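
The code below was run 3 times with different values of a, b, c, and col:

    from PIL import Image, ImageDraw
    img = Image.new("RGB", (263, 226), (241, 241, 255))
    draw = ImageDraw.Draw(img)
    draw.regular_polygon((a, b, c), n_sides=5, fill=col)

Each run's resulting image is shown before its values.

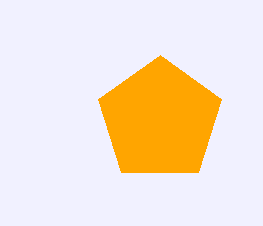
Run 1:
a = 160; b = 120; c = 65; col = 'orange'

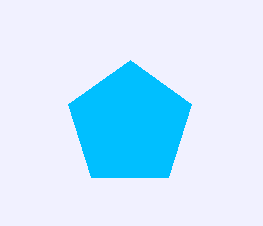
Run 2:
a = 130; b = 125; c = 65; col = 'deepskyblue'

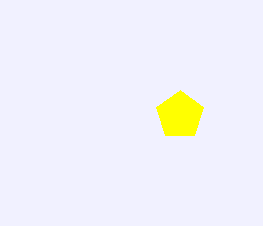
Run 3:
a = 180; b = 115; c = 25; col = 'yellow'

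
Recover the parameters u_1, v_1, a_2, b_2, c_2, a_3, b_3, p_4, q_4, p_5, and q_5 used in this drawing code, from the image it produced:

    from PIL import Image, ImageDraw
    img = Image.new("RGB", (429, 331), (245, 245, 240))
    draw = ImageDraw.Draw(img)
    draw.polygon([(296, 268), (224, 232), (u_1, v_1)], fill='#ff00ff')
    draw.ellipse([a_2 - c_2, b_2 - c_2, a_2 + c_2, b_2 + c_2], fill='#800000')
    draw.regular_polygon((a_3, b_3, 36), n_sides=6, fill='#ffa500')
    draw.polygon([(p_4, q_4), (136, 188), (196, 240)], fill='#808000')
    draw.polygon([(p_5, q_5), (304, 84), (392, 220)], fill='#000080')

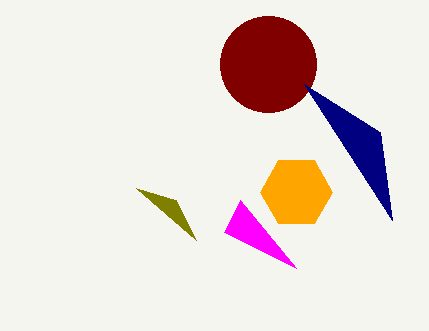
u_1 = 240; v_1 = 200; a_2 = 268; b_2 = 64; c_2 = 48; a_3 = 296; b_3 = 192; p_4 = 176; q_4 = 200; p_5 = 380; q_5 = 132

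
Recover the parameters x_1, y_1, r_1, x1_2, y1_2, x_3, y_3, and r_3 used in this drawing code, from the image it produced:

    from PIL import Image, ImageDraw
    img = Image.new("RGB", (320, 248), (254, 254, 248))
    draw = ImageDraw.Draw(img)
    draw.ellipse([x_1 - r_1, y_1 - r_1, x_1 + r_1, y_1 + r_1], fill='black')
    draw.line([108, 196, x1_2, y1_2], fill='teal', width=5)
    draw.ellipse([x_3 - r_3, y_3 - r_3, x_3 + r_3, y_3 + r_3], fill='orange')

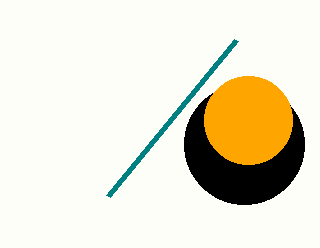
x_1 = 244, y_1 = 144, r_1 = 60, x1_2 = 236, y1_2 = 40, x_3 = 248, y_3 = 120, r_3 = 44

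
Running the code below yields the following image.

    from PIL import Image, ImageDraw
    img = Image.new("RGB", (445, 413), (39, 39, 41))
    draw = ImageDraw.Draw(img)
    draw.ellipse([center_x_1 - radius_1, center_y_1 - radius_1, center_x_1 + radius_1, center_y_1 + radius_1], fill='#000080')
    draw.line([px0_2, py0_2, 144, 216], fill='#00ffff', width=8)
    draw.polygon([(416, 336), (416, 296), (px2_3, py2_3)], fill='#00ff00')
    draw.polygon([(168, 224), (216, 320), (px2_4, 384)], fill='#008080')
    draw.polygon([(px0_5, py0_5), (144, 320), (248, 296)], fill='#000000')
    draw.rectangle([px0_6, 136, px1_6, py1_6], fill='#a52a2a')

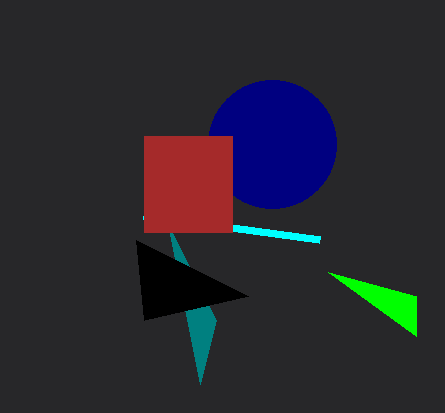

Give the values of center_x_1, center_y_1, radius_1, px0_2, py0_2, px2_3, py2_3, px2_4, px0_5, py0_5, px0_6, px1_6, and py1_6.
center_x_1 = 272; center_y_1 = 144; radius_1 = 64; px0_2 = 320; py0_2 = 240; px2_3 = 328; py2_3 = 272; px2_4 = 200; px0_5 = 136; py0_5 = 240; px0_6 = 144; px1_6 = 232; py1_6 = 232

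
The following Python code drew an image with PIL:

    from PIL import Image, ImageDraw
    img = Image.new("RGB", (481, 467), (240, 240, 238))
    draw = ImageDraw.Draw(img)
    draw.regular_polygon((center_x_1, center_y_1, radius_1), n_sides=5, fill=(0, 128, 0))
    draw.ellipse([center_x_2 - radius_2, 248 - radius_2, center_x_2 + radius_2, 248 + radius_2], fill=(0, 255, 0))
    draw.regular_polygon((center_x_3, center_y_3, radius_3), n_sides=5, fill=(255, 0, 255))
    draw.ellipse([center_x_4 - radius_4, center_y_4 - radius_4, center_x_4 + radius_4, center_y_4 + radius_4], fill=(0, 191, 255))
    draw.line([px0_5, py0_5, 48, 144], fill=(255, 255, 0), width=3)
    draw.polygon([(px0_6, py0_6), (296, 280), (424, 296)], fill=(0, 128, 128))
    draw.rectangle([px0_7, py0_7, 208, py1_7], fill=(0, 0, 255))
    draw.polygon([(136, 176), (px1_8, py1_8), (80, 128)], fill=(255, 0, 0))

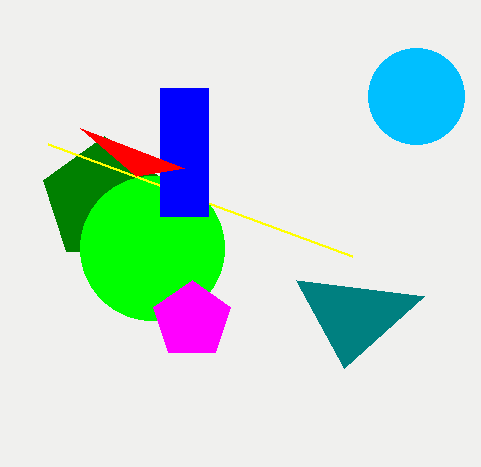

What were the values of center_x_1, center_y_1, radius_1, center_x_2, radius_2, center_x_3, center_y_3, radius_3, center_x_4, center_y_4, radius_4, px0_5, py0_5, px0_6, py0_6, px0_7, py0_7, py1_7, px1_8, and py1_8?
center_x_1 = 104; center_y_1 = 200; radius_1 = 64; center_x_2 = 152; radius_2 = 72; center_x_3 = 192; center_y_3 = 320; radius_3 = 40; center_x_4 = 416; center_y_4 = 96; radius_4 = 48; px0_5 = 352; py0_5 = 256; px0_6 = 344; py0_6 = 368; px0_7 = 160; py0_7 = 88; py1_7 = 216; px1_8 = 184; py1_8 = 168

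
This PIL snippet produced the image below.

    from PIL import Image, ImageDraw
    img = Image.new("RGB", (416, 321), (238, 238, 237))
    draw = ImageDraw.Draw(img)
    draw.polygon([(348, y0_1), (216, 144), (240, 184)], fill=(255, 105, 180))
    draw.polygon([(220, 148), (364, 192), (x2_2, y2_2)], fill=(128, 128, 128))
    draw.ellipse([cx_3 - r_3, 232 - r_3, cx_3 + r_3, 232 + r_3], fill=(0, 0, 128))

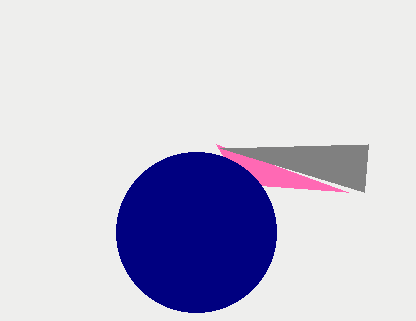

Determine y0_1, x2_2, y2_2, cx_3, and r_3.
y0_1 = 192; x2_2 = 368; y2_2 = 144; cx_3 = 196; r_3 = 80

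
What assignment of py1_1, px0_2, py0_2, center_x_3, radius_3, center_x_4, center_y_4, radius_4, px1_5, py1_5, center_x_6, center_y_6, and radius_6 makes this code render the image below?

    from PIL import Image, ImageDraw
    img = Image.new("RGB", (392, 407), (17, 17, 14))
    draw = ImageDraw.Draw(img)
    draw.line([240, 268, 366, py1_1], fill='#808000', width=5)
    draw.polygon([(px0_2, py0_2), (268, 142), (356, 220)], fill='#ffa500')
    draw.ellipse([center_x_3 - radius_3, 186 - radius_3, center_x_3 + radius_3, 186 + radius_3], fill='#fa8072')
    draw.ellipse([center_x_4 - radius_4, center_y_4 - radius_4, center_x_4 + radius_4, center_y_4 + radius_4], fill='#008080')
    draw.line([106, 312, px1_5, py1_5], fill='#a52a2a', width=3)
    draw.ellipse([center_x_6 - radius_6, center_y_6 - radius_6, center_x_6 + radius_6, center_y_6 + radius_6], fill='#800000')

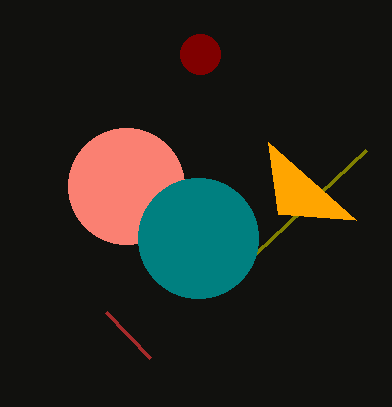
py1_1 = 150, px0_2 = 278, py0_2 = 214, center_x_3 = 126, radius_3 = 58, center_x_4 = 198, center_y_4 = 238, radius_4 = 60, px1_5 = 150, py1_5 = 358, center_x_6 = 200, center_y_6 = 54, radius_6 = 20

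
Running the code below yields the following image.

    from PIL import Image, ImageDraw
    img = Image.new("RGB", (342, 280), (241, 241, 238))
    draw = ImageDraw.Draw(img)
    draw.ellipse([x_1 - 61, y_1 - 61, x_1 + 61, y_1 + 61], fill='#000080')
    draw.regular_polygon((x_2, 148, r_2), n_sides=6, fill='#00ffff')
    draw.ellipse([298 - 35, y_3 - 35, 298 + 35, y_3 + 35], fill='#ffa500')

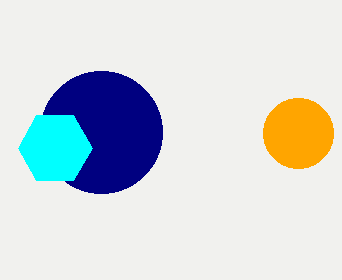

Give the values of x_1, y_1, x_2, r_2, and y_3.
x_1 = 101; y_1 = 132; x_2 = 55; r_2 = 37; y_3 = 133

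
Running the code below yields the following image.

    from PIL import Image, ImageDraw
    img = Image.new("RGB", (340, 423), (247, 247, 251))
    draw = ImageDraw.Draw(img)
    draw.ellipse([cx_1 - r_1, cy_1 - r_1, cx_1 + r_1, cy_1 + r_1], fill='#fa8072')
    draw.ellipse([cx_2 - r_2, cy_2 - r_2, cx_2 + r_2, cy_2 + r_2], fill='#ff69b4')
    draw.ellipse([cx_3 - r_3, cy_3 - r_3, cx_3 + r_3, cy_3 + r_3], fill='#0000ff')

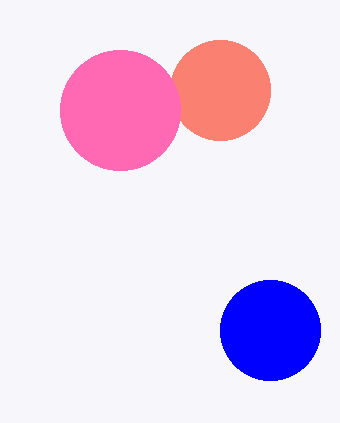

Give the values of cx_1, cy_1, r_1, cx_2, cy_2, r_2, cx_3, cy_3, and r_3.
cx_1 = 220, cy_1 = 90, r_1 = 50, cx_2 = 120, cy_2 = 110, r_2 = 60, cx_3 = 270, cy_3 = 330, r_3 = 50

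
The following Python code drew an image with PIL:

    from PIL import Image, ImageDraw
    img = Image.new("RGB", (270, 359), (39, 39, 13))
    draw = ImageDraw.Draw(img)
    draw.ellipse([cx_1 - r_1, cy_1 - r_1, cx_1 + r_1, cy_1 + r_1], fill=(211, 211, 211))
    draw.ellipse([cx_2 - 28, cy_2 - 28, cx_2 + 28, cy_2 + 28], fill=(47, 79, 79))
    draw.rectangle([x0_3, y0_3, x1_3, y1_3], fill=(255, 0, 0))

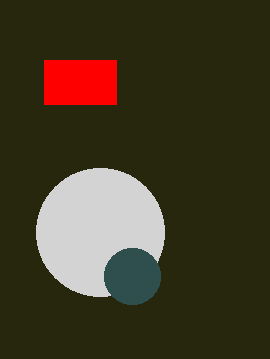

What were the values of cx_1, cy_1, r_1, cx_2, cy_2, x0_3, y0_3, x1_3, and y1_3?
cx_1 = 100
cy_1 = 232
r_1 = 64
cx_2 = 132
cy_2 = 276
x0_3 = 44
y0_3 = 60
x1_3 = 116
y1_3 = 104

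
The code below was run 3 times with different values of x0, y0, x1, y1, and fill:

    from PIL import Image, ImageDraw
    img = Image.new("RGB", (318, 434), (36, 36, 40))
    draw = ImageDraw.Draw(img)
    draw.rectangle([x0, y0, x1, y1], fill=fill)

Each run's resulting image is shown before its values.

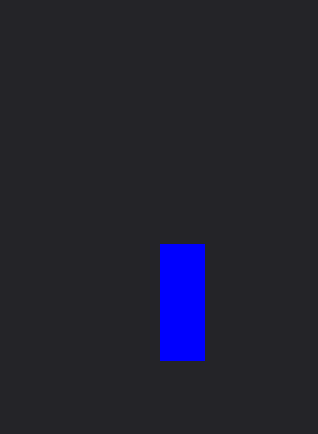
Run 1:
x0 = 160, y0 = 244, x1 = 204, y1 = 360, fill = 'blue'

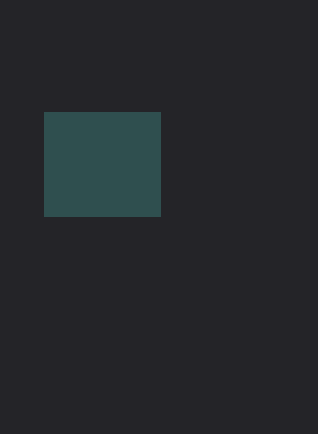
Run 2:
x0 = 44; y0 = 112; x1 = 160; y1 = 216; fill = 'darkslategray'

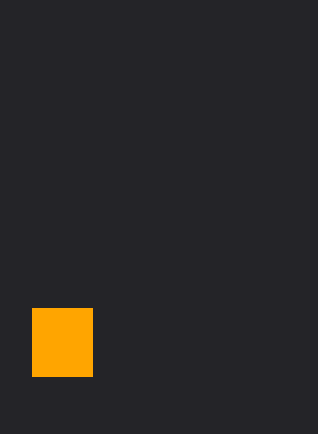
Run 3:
x0 = 32
y0 = 308
x1 = 92
y1 = 376
fill = 'orange'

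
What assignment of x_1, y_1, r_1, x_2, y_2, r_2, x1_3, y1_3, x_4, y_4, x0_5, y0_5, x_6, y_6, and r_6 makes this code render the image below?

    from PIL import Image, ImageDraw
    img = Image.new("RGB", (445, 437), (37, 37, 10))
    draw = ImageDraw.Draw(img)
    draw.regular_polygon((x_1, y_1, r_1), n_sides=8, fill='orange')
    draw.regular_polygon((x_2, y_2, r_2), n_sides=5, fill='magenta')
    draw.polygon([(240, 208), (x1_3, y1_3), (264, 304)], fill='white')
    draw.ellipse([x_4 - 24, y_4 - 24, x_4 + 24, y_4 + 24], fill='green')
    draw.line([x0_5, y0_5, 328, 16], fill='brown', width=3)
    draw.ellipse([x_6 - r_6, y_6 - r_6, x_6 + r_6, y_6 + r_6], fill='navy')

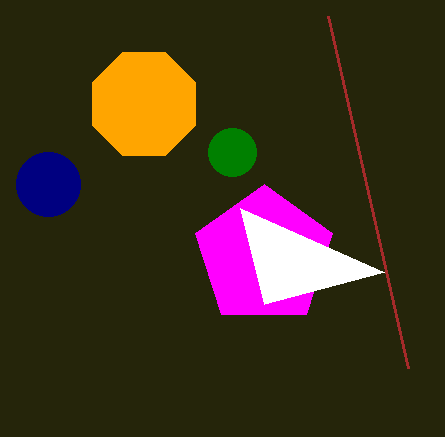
x_1 = 144
y_1 = 104
r_1 = 56
x_2 = 264
y_2 = 256
r_2 = 72
x1_3 = 384
y1_3 = 272
x_4 = 232
y_4 = 152
x0_5 = 408
y0_5 = 368
x_6 = 48
y_6 = 184
r_6 = 32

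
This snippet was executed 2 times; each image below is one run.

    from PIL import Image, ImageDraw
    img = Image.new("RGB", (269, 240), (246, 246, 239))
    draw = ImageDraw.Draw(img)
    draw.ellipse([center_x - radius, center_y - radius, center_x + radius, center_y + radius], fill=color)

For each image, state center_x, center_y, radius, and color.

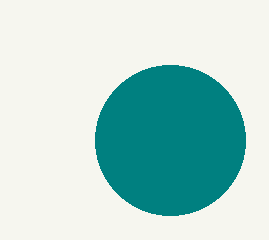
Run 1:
center_x = 170, center_y = 140, radius = 75, color = 'teal'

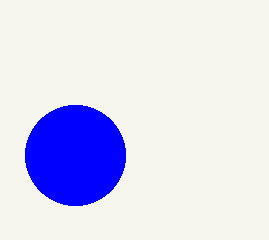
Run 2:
center_x = 75; center_y = 155; radius = 50; color = 'blue'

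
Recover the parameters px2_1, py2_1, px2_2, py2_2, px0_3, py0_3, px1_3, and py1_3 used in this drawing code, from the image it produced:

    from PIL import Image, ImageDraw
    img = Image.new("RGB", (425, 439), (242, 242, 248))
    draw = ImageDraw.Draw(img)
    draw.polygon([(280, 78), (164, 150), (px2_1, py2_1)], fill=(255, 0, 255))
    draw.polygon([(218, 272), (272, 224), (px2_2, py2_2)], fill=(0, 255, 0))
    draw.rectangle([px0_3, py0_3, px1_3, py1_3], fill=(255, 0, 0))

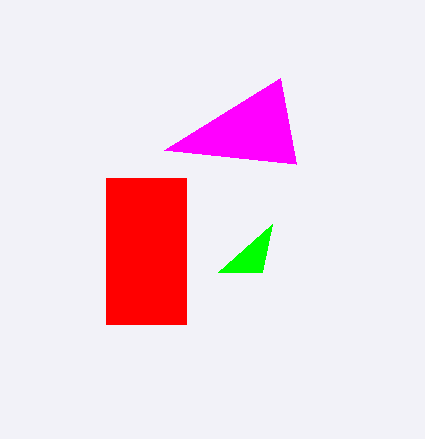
px2_1 = 296; py2_1 = 164; px2_2 = 262; py2_2 = 272; px0_3 = 106; py0_3 = 178; px1_3 = 186; py1_3 = 324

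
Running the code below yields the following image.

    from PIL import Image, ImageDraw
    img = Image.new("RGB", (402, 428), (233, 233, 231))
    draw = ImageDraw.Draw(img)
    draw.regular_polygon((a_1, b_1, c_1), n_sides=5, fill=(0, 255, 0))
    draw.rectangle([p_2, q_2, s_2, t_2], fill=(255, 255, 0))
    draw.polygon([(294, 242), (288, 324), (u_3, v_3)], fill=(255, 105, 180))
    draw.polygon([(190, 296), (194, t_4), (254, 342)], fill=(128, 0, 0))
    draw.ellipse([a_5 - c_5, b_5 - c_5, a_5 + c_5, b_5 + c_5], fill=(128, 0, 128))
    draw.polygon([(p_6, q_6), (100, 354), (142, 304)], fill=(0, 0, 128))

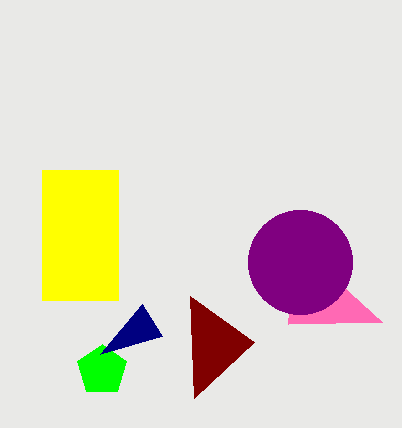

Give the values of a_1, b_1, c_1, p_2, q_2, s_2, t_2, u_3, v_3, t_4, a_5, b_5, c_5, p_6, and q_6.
a_1 = 102, b_1 = 370, c_1 = 26, p_2 = 42, q_2 = 170, s_2 = 118, t_2 = 300, u_3 = 382, v_3 = 322, t_4 = 398, a_5 = 300, b_5 = 262, c_5 = 52, p_6 = 162, q_6 = 336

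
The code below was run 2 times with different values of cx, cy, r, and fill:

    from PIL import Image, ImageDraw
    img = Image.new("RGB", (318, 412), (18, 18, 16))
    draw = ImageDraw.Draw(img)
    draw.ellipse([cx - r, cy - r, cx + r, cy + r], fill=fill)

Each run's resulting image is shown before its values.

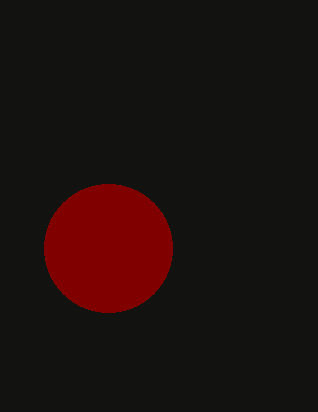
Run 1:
cx = 108, cy = 248, r = 64, fill = 'maroon'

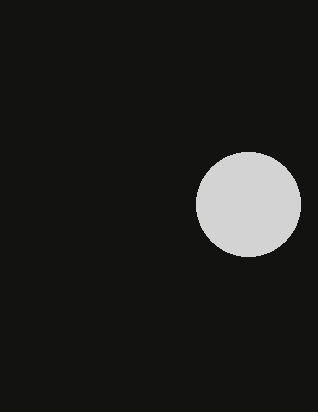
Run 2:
cx = 248, cy = 204, r = 52, fill = 'lightgray'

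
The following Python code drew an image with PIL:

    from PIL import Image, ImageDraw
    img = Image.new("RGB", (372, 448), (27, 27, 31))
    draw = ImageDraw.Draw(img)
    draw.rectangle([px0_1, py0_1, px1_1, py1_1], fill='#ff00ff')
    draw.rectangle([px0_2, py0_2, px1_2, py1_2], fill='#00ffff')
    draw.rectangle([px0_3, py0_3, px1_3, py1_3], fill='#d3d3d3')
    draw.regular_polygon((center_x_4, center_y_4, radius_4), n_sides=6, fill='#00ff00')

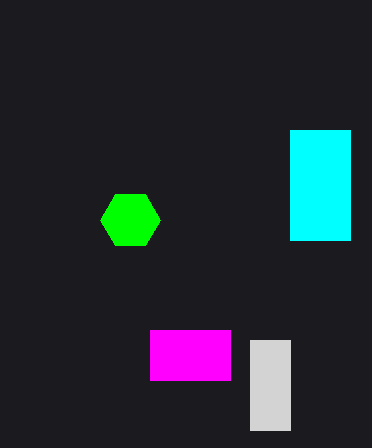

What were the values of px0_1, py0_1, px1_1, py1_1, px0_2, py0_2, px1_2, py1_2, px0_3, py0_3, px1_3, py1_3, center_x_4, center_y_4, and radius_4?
px0_1 = 150, py0_1 = 330, px1_1 = 230, py1_1 = 380, px0_2 = 290, py0_2 = 130, px1_2 = 350, py1_2 = 240, px0_3 = 250, py0_3 = 340, px1_3 = 290, py1_3 = 430, center_x_4 = 130, center_y_4 = 220, radius_4 = 30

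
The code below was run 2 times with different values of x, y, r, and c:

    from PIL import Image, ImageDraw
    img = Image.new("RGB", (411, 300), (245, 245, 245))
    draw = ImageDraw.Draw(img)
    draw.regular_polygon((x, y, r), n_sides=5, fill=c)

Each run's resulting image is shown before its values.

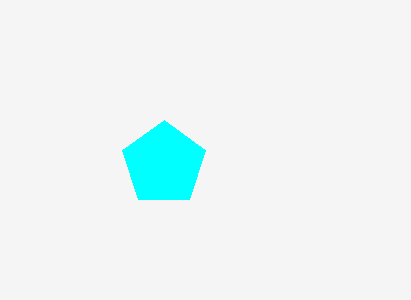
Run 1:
x = 164, y = 164, r = 44, c = 'cyan'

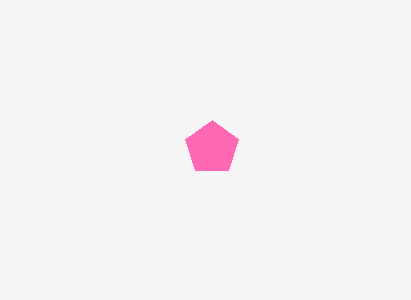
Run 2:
x = 212, y = 148, r = 28, c = 'hotpink'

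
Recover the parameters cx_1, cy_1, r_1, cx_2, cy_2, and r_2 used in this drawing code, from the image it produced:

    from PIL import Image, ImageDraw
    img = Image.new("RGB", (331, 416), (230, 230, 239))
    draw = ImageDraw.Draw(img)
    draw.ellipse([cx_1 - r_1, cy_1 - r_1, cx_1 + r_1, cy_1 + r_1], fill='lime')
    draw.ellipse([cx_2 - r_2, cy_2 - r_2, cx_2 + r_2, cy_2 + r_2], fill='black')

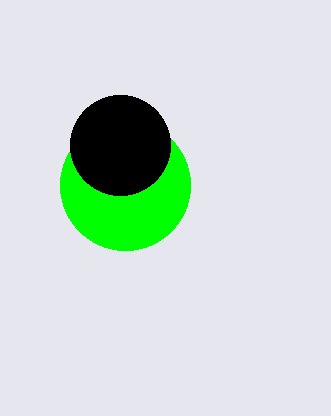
cx_1 = 125
cy_1 = 185
r_1 = 65
cx_2 = 120
cy_2 = 145
r_2 = 50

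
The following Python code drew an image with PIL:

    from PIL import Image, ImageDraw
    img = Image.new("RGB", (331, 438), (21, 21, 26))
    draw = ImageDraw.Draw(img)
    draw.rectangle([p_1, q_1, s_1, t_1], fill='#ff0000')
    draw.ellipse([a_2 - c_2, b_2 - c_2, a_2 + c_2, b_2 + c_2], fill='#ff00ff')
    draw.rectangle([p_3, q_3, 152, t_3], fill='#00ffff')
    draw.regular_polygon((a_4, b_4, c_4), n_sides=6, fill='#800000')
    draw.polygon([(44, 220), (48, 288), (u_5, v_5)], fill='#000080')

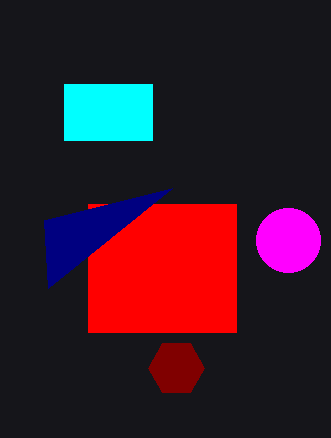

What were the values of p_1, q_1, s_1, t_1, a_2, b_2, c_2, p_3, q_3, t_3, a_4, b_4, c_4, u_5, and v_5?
p_1 = 88; q_1 = 204; s_1 = 236; t_1 = 332; a_2 = 288; b_2 = 240; c_2 = 32; p_3 = 64; q_3 = 84; t_3 = 140; a_4 = 176; b_4 = 368; c_4 = 28; u_5 = 172; v_5 = 188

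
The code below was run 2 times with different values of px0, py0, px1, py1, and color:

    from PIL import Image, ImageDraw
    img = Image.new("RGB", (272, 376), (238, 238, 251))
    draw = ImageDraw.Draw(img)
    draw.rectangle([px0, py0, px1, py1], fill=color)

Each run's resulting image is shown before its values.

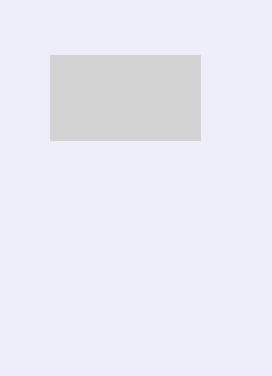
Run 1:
px0 = 50; py0 = 55; px1 = 200; py1 = 140; color = 'lightgray'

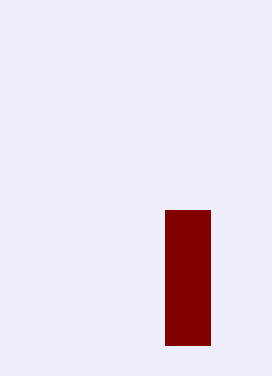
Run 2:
px0 = 165
py0 = 210
px1 = 210
py1 = 345
color = 'maroon'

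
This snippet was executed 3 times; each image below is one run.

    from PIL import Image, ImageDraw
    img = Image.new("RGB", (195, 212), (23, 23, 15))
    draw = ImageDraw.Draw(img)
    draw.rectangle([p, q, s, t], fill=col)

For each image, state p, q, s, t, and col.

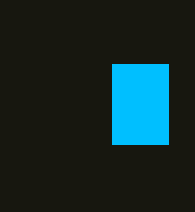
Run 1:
p = 112; q = 64; s = 168; t = 144; col = 'deepskyblue'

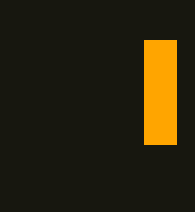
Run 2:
p = 144; q = 40; s = 176; t = 144; col = 'orange'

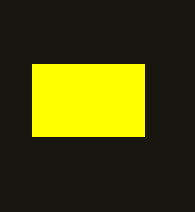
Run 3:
p = 32
q = 64
s = 144
t = 136
col = 'yellow'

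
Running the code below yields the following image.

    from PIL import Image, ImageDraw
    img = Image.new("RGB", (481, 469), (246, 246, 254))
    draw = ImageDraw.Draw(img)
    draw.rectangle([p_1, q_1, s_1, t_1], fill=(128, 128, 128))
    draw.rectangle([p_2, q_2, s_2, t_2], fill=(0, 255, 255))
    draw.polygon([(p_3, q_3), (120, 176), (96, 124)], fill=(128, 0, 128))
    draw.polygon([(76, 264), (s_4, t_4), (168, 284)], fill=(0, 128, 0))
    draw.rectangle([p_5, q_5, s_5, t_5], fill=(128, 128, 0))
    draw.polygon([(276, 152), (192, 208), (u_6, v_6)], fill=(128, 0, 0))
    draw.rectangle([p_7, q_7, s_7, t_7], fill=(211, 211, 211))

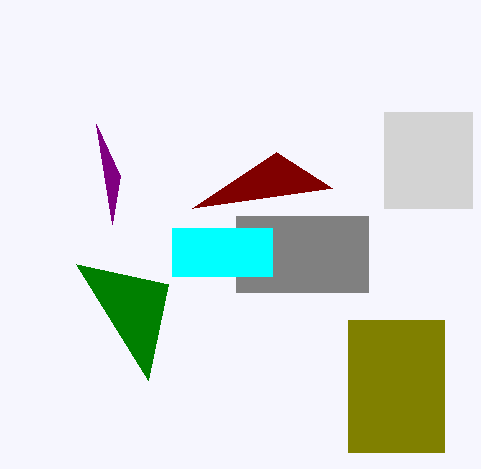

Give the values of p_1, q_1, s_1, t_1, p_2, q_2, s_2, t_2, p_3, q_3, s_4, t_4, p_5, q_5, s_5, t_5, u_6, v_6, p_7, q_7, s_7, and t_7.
p_1 = 236
q_1 = 216
s_1 = 368
t_1 = 292
p_2 = 172
q_2 = 228
s_2 = 272
t_2 = 276
p_3 = 112
q_3 = 224
s_4 = 148
t_4 = 380
p_5 = 348
q_5 = 320
s_5 = 444
t_5 = 452
u_6 = 332
v_6 = 188
p_7 = 384
q_7 = 112
s_7 = 472
t_7 = 208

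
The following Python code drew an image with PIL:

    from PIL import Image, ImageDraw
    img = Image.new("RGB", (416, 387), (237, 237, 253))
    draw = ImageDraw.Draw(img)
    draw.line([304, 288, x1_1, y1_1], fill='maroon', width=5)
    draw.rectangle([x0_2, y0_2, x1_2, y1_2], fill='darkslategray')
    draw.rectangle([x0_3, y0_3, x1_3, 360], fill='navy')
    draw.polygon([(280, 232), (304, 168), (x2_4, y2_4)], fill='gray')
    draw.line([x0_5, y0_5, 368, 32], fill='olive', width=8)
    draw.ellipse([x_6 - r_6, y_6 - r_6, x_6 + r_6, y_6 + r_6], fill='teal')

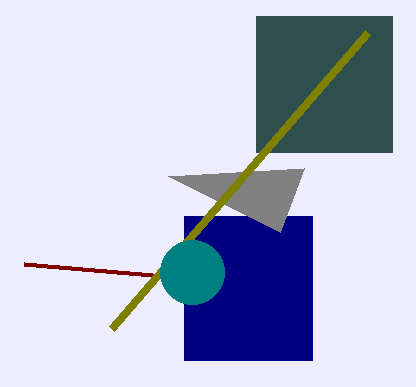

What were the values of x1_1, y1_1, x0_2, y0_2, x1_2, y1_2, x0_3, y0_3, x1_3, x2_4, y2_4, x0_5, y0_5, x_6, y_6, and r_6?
x1_1 = 24
y1_1 = 264
x0_2 = 256
y0_2 = 16
x1_2 = 392
y1_2 = 152
x0_3 = 184
y0_3 = 216
x1_3 = 312
x2_4 = 168
y2_4 = 176
x0_5 = 112
y0_5 = 328
x_6 = 192
y_6 = 272
r_6 = 32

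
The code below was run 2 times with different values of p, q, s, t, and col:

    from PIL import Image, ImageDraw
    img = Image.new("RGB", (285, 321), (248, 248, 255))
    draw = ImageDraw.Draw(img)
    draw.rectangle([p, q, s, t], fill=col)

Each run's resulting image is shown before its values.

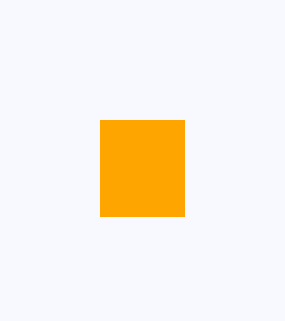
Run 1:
p = 100; q = 120; s = 184; t = 216; col = 'orange'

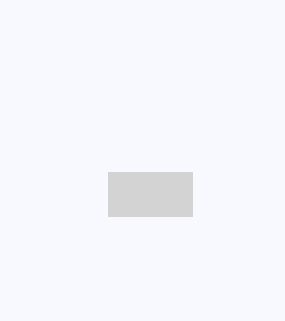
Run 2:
p = 108, q = 172, s = 192, t = 216, col = 'lightgray'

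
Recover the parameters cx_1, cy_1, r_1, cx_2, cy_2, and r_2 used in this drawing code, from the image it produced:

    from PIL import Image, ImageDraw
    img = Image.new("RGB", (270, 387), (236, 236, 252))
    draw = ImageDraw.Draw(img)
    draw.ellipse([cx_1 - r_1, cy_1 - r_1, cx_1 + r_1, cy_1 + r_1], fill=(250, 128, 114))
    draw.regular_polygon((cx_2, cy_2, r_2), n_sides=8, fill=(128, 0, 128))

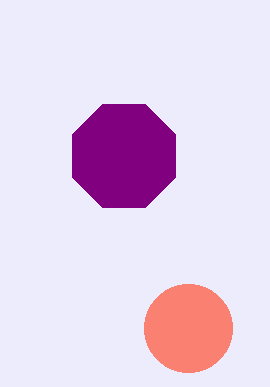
cx_1 = 188; cy_1 = 328; r_1 = 44; cx_2 = 124; cy_2 = 156; r_2 = 56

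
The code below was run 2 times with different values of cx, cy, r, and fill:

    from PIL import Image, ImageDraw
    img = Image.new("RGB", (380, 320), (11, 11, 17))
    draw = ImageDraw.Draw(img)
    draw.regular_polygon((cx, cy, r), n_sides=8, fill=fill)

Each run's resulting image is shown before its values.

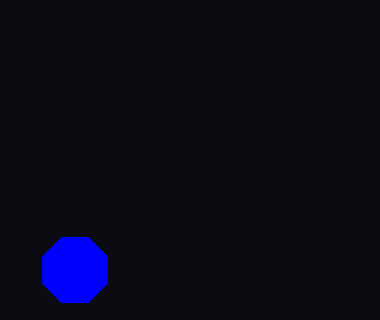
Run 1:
cx = 75; cy = 270; r = 35; fill = 'blue'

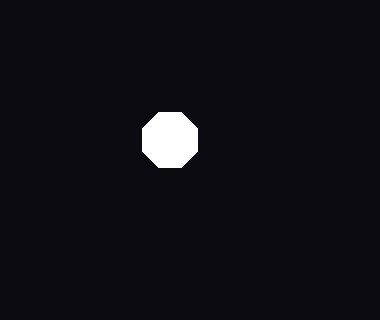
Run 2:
cx = 170; cy = 140; r = 30; fill = 'white'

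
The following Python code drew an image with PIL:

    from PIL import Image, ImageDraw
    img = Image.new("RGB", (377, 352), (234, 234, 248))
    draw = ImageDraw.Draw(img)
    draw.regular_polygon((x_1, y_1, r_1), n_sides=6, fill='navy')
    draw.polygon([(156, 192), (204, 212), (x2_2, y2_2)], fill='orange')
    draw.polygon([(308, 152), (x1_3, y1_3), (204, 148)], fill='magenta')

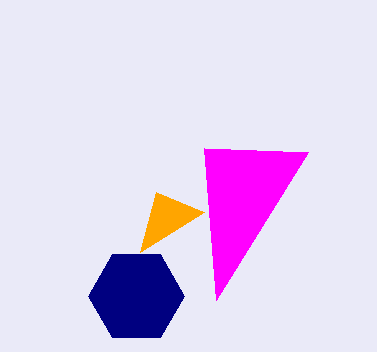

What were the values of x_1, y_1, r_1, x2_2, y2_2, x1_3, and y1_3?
x_1 = 136
y_1 = 296
r_1 = 48
x2_2 = 140
y2_2 = 252
x1_3 = 216
y1_3 = 300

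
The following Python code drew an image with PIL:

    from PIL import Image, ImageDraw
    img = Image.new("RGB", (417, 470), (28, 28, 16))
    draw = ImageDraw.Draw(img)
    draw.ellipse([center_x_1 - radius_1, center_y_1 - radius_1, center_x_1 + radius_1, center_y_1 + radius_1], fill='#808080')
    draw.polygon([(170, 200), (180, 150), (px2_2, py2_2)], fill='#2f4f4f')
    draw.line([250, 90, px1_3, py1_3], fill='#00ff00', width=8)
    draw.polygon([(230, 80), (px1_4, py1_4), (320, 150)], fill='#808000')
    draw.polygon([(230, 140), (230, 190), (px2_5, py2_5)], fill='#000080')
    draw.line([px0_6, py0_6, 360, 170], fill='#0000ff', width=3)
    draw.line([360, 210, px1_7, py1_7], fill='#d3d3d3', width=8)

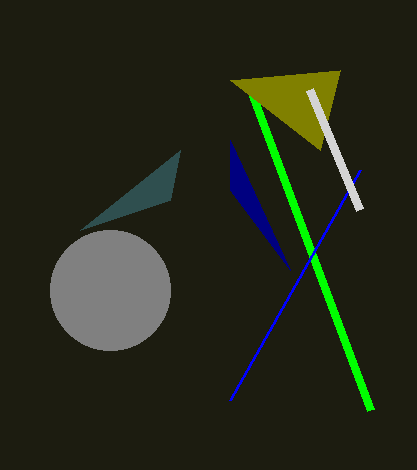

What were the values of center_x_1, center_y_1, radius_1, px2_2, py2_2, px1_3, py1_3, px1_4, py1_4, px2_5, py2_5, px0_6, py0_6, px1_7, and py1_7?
center_x_1 = 110
center_y_1 = 290
radius_1 = 60
px2_2 = 80
py2_2 = 230
px1_3 = 370
py1_3 = 410
px1_4 = 340
py1_4 = 70
px2_5 = 290
py2_5 = 270
px0_6 = 230
py0_6 = 400
px1_7 = 310
py1_7 = 90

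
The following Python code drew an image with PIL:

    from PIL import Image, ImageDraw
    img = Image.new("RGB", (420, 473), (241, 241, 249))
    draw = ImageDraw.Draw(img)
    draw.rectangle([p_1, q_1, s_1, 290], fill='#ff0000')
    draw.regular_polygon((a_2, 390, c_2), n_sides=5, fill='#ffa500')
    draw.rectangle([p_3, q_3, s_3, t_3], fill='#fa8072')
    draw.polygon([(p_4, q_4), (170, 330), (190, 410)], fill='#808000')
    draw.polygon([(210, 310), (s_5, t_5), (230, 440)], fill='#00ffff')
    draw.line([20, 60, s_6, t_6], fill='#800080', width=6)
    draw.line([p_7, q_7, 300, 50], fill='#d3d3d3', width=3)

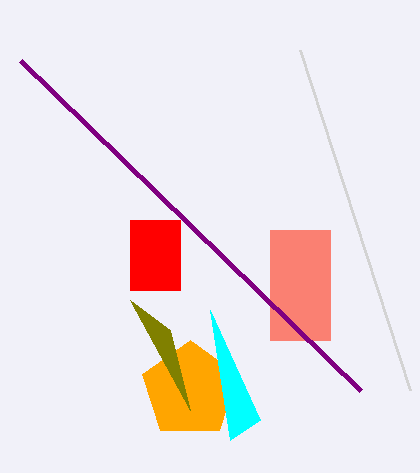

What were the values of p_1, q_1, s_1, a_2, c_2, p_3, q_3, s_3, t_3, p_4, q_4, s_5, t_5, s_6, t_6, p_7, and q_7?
p_1 = 130; q_1 = 220; s_1 = 180; a_2 = 190; c_2 = 50; p_3 = 270; q_3 = 230; s_3 = 330; t_3 = 340; p_4 = 130; q_4 = 300; s_5 = 260; t_5 = 420; s_6 = 360; t_6 = 390; p_7 = 410; q_7 = 390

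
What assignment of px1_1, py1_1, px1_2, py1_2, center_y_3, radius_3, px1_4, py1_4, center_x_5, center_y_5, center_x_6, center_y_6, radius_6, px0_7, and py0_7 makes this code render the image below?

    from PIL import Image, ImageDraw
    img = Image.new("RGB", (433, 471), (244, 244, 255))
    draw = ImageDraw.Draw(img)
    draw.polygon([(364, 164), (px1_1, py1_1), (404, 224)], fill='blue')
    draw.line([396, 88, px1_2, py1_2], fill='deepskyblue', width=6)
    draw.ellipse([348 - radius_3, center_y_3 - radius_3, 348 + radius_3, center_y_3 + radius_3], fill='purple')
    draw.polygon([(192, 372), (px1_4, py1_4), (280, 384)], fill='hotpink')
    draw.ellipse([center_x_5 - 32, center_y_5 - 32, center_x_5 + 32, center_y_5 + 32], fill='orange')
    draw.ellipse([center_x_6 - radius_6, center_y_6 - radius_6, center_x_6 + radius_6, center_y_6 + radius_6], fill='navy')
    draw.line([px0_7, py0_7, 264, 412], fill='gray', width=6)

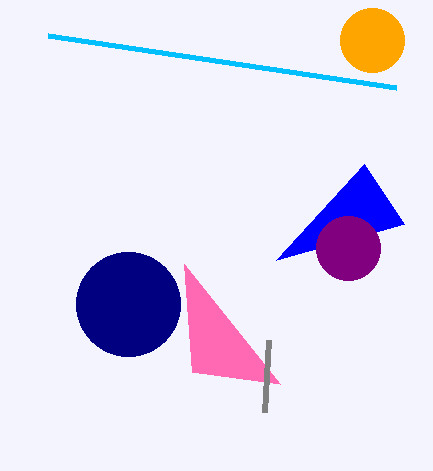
px1_1 = 276, py1_1 = 260, px1_2 = 48, py1_2 = 36, center_y_3 = 248, radius_3 = 32, px1_4 = 184, py1_4 = 264, center_x_5 = 372, center_y_5 = 40, center_x_6 = 128, center_y_6 = 304, radius_6 = 52, px0_7 = 268, py0_7 = 340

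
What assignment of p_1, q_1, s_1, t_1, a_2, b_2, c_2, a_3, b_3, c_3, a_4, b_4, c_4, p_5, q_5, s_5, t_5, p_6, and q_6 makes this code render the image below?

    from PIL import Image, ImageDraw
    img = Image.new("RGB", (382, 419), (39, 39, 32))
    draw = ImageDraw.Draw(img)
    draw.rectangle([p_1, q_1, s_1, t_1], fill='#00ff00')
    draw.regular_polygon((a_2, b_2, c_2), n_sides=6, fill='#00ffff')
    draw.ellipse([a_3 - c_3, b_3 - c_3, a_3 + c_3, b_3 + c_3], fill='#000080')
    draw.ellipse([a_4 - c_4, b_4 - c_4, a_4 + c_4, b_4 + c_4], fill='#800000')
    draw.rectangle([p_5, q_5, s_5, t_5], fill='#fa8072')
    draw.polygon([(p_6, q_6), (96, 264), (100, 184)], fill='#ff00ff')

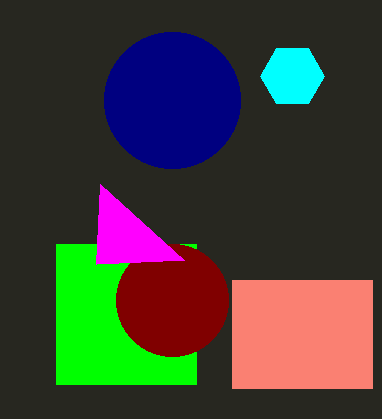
p_1 = 56, q_1 = 244, s_1 = 196, t_1 = 384, a_2 = 292, b_2 = 76, c_2 = 32, a_3 = 172, b_3 = 100, c_3 = 68, a_4 = 172, b_4 = 300, c_4 = 56, p_5 = 232, q_5 = 280, s_5 = 372, t_5 = 388, p_6 = 184, q_6 = 260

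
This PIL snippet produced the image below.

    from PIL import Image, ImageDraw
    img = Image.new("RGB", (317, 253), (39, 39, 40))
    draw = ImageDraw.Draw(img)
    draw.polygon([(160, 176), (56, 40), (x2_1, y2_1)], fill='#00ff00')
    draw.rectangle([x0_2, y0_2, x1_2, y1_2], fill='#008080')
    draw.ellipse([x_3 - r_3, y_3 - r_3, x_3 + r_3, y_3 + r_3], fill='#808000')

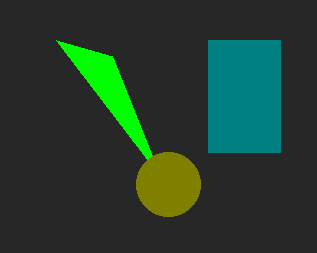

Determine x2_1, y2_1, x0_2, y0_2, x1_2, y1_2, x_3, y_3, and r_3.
x2_1 = 112; y2_1 = 56; x0_2 = 208; y0_2 = 40; x1_2 = 280; y1_2 = 152; x_3 = 168; y_3 = 184; r_3 = 32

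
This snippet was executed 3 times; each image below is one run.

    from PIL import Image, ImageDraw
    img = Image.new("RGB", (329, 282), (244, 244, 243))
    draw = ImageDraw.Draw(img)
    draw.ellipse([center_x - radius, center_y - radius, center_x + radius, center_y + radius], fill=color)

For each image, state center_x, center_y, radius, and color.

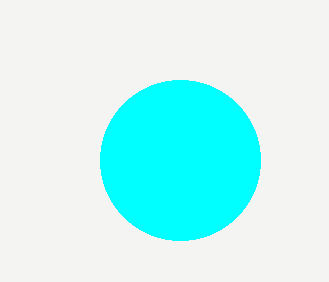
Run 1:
center_x = 180; center_y = 160; radius = 80; color = 'cyan'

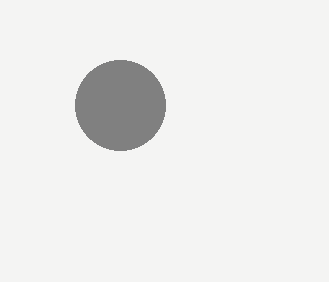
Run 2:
center_x = 120; center_y = 105; radius = 45; color = 'gray'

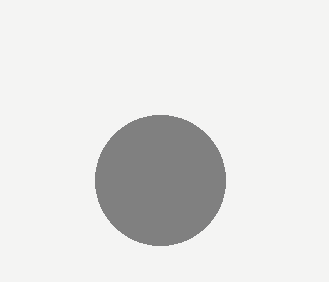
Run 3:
center_x = 160
center_y = 180
radius = 65
color = 'gray'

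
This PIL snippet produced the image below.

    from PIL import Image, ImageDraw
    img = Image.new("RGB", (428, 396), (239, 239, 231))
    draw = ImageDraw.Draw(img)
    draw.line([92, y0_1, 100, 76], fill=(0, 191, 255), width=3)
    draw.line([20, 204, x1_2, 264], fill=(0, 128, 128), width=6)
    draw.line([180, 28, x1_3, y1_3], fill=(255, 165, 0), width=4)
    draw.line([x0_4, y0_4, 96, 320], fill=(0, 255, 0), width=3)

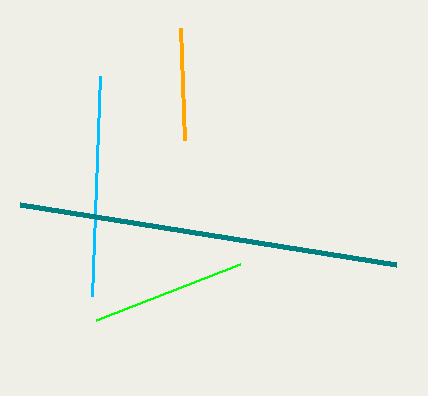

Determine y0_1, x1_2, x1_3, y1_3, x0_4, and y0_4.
y0_1 = 296, x1_2 = 396, x1_3 = 184, y1_3 = 140, x0_4 = 240, y0_4 = 264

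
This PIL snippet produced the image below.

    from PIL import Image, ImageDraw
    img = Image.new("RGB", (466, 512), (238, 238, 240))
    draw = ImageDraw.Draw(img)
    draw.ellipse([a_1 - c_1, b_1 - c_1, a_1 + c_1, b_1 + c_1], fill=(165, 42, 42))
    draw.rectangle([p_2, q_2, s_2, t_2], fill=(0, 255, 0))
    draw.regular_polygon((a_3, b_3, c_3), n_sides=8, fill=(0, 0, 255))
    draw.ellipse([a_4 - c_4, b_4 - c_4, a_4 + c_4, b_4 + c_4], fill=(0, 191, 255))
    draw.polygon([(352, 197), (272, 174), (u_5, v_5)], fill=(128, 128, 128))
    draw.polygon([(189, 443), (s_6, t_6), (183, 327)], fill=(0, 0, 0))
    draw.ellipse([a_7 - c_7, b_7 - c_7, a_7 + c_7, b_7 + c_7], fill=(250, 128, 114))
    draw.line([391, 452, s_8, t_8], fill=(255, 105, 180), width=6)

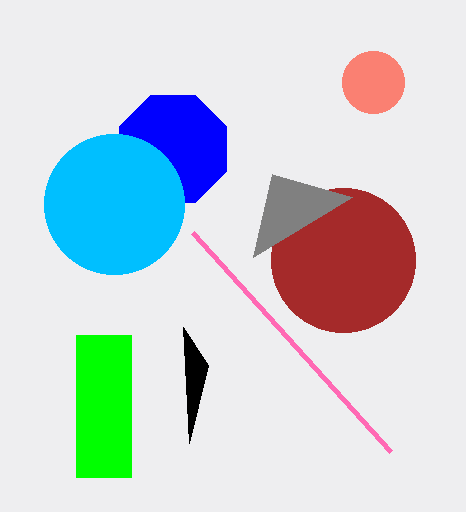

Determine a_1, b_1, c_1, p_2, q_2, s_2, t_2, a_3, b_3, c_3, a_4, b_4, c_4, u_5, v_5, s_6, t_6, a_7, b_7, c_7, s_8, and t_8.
a_1 = 343
b_1 = 260
c_1 = 72
p_2 = 76
q_2 = 335
s_2 = 131
t_2 = 477
a_3 = 173
b_3 = 149
c_3 = 58
a_4 = 114
b_4 = 204
c_4 = 70
u_5 = 253
v_5 = 257
s_6 = 208
t_6 = 365
a_7 = 373
b_7 = 82
c_7 = 31
s_8 = 193
t_8 = 233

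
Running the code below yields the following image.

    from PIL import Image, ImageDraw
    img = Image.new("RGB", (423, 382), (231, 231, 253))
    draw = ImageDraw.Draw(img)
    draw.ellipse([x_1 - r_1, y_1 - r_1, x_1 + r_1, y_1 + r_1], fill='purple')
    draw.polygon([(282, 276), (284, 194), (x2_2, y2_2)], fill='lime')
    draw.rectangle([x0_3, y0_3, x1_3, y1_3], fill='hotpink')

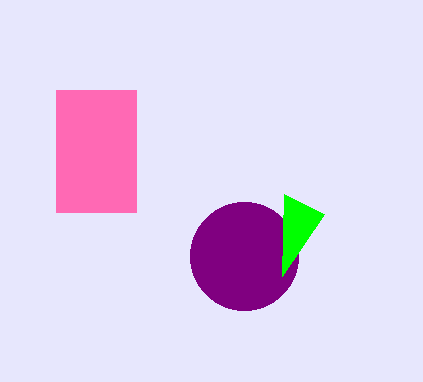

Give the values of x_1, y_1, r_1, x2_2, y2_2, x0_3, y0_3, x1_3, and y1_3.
x_1 = 244
y_1 = 256
r_1 = 54
x2_2 = 324
y2_2 = 214
x0_3 = 56
y0_3 = 90
x1_3 = 136
y1_3 = 212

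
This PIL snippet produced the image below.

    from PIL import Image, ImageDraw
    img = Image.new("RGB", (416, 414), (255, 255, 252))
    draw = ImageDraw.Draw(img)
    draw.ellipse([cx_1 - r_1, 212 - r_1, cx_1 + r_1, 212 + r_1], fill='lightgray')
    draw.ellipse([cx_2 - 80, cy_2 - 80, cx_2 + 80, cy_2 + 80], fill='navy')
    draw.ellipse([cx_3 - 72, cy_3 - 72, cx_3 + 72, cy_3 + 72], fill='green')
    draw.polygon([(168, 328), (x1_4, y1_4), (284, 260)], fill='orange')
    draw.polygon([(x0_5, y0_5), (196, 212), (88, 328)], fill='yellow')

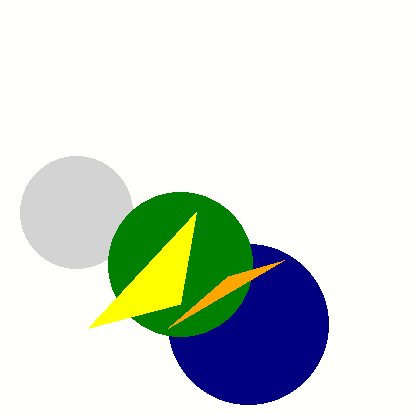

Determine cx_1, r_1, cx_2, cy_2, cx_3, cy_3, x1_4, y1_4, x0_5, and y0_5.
cx_1 = 76
r_1 = 56
cx_2 = 248
cy_2 = 324
cx_3 = 180
cy_3 = 264
x1_4 = 228
y1_4 = 276
x0_5 = 180
y0_5 = 304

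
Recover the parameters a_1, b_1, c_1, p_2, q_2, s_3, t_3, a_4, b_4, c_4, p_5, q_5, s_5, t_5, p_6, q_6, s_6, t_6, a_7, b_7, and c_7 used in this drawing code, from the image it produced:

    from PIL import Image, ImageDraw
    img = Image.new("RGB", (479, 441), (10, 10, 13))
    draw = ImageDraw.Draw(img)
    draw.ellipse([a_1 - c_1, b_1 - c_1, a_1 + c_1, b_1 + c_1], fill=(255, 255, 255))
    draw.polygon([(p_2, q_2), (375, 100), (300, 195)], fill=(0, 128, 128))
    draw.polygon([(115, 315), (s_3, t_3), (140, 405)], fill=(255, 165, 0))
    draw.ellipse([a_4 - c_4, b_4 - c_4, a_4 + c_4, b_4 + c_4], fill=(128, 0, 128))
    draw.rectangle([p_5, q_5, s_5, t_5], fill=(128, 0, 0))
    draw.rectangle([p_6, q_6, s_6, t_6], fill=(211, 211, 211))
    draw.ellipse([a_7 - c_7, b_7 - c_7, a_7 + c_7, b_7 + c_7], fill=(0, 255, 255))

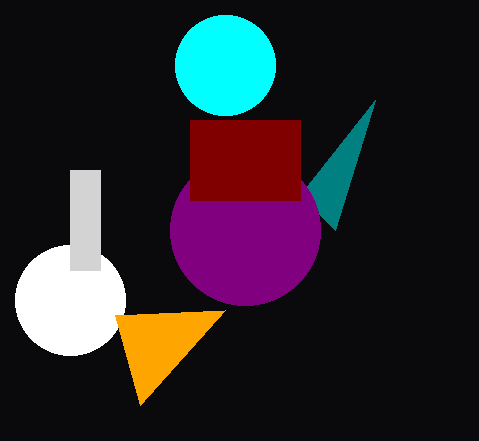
a_1 = 70, b_1 = 300, c_1 = 55, p_2 = 335, q_2 = 230, s_3 = 225, t_3 = 310, a_4 = 245, b_4 = 230, c_4 = 75, p_5 = 190, q_5 = 120, s_5 = 300, t_5 = 200, p_6 = 70, q_6 = 170, s_6 = 100, t_6 = 270, a_7 = 225, b_7 = 65, c_7 = 50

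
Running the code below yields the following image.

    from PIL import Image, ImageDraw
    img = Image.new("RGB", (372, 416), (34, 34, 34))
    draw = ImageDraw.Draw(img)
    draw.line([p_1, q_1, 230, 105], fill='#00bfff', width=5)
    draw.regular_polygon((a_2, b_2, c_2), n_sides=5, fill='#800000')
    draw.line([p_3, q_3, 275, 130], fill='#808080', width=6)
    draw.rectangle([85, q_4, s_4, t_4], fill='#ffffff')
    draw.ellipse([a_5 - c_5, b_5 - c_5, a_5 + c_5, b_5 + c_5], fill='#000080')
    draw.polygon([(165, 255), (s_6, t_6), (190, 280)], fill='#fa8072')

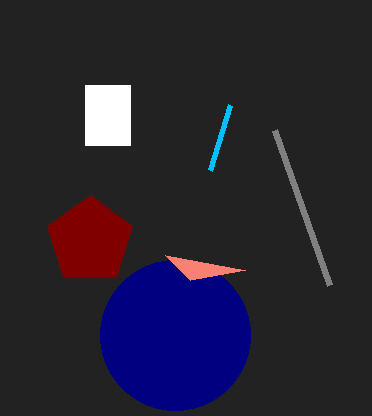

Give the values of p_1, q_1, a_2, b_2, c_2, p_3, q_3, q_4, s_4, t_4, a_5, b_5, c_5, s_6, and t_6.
p_1 = 210, q_1 = 170, a_2 = 90, b_2 = 240, c_2 = 45, p_3 = 330, q_3 = 285, q_4 = 85, s_4 = 130, t_4 = 145, a_5 = 175, b_5 = 335, c_5 = 75, s_6 = 245, t_6 = 270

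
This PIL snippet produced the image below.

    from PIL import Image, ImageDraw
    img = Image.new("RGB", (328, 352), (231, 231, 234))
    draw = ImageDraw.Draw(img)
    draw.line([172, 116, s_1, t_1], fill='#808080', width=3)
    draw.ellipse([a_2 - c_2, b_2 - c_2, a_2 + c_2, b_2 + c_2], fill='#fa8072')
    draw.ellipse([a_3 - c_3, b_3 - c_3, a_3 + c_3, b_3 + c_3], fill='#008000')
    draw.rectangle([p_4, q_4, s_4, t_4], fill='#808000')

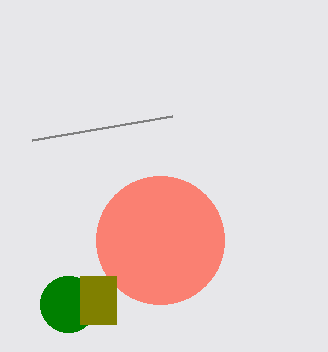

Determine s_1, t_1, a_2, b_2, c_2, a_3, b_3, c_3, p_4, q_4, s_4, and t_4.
s_1 = 32
t_1 = 140
a_2 = 160
b_2 = 240
c_2 = 64
a_3 = 68
b_3 = 304
c_3 = 28
p_4 = 80
q_4 = 276
s_4 = 116
t_4 = 324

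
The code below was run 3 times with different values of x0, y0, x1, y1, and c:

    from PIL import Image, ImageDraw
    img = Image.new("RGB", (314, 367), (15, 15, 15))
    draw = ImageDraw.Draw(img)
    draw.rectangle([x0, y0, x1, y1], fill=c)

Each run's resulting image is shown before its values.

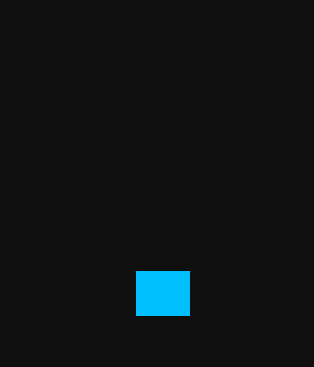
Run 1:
x0 = 136, y0 = 271, x1 = 189, y1 = 315, c = 'deepskyblue'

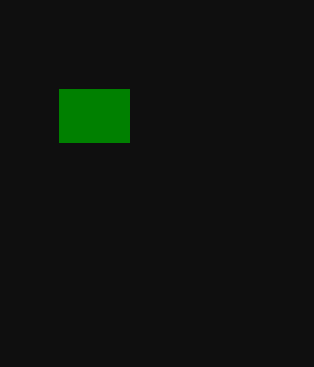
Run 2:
x0 = 59
y0 = 89
x1 = 129
y1 = 142
c = 'green'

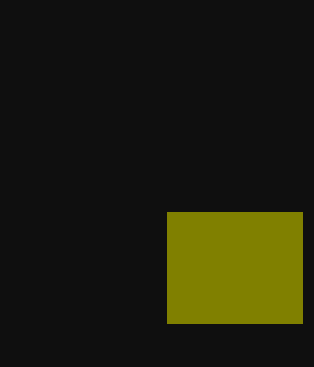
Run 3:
x0 = 167
y0 = 212
x1 = 302
y1 = 323
c = 'olive'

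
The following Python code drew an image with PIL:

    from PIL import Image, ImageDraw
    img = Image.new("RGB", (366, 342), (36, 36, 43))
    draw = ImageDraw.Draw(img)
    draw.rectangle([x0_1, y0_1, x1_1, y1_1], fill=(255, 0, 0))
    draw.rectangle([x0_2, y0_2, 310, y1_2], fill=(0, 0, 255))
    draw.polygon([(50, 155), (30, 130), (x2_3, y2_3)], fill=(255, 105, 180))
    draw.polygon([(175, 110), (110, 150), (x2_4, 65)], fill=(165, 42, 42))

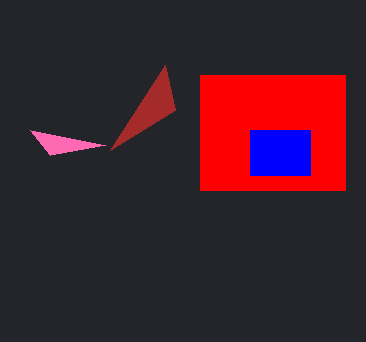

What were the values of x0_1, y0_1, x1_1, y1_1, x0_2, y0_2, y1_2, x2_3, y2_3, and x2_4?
x0_1 = 200; y0_1 = 75; x1_1 = 345; y1_1 = 190; x0_2 = 250; y0_2 = 130; y1_2 = 175; x2_3 = 105; y2_3 = 145; x2_4 = 165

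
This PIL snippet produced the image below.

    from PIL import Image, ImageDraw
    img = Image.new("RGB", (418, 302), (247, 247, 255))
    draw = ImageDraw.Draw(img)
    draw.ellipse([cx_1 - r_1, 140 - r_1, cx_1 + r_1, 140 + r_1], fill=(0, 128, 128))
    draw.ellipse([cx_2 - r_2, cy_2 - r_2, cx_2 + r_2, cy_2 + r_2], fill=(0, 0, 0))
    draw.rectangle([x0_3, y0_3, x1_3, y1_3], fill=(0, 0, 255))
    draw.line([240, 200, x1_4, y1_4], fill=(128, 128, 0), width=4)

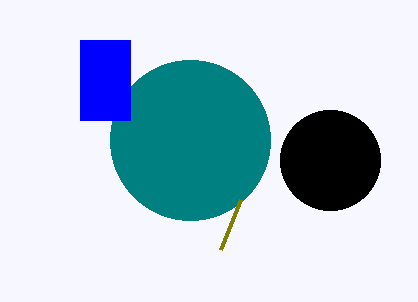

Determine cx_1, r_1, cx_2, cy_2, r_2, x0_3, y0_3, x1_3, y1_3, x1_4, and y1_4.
cx_1 = 190, r_1 = 80, cx_2 = 330, cy_2 = 160, r_2 = 50, x0_3 = 80, y0_3 = 40, x1_3 = 130, y1_3 = 120, x1_4 = 220, y1_4 = 250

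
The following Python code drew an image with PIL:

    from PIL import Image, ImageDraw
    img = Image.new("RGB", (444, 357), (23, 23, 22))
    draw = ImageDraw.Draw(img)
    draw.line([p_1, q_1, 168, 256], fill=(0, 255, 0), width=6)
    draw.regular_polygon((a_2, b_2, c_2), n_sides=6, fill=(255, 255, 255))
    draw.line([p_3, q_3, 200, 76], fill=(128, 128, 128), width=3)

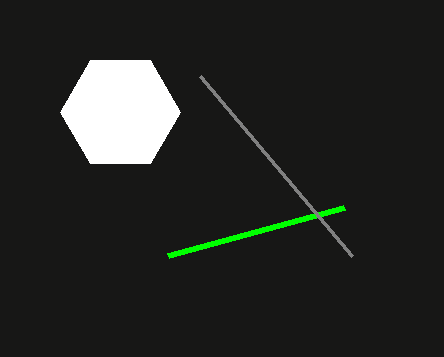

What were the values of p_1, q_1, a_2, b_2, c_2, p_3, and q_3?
p_1 = 344, q_1 = 208, a_2 = 120, b_2 = 112, c_2 = 60, p_3 = 352, q_3 = 256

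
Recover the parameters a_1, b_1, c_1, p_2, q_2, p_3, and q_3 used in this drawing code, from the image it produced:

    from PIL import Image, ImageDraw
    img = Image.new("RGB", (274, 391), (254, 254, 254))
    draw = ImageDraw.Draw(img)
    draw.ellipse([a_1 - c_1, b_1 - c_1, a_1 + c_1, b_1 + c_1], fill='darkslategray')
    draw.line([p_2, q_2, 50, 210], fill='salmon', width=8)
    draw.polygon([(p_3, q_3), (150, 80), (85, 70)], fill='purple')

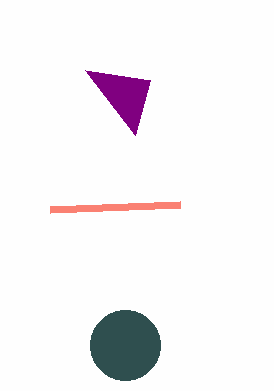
a_1 = 125; b_1 = 345; c_1 = 35; p_2 = 180; q_2 = 205; p_3 = 135; q_3 = 135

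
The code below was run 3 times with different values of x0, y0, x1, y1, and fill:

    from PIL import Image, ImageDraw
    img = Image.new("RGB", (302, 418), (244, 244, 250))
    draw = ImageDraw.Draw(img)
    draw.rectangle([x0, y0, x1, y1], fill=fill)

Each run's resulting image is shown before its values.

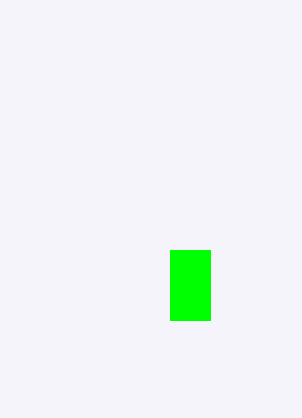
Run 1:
x0 = 170
y0 = 250
x1 = 210
y1 = 320
fill = 'lime'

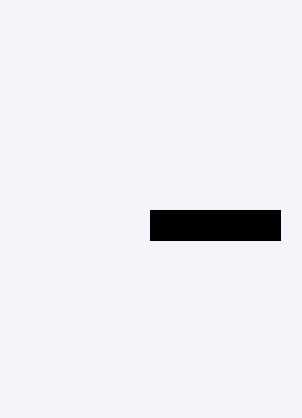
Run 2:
x0 = 150, y0 = 210, x1 = 280, y1 = 240, fill = 'black'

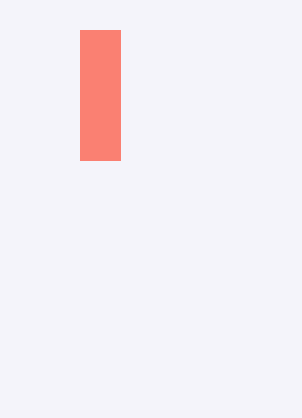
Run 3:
x0 = 80
y0 = 30
x1 = 120
y1 = 160
fill = 'salmon'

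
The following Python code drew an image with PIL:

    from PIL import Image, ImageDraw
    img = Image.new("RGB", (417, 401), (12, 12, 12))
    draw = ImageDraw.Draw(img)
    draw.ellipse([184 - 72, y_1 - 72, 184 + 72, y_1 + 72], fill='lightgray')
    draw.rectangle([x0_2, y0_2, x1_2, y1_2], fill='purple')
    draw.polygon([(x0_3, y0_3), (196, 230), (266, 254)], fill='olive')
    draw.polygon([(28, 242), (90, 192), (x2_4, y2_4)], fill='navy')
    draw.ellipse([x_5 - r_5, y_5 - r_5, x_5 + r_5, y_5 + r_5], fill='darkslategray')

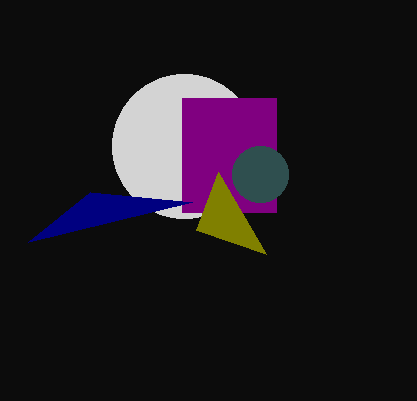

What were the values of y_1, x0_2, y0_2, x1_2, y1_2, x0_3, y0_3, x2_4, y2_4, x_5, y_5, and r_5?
y_1 = 146, x0_2 = 182, y0_2 = 98, x1_2 = 276, y1_2 = 212, x0_3 = 218, y0_3 = 172, x2_4 = 192, y2_4 = 202, x_5 = 260, y_5 = 174, r_5 = 28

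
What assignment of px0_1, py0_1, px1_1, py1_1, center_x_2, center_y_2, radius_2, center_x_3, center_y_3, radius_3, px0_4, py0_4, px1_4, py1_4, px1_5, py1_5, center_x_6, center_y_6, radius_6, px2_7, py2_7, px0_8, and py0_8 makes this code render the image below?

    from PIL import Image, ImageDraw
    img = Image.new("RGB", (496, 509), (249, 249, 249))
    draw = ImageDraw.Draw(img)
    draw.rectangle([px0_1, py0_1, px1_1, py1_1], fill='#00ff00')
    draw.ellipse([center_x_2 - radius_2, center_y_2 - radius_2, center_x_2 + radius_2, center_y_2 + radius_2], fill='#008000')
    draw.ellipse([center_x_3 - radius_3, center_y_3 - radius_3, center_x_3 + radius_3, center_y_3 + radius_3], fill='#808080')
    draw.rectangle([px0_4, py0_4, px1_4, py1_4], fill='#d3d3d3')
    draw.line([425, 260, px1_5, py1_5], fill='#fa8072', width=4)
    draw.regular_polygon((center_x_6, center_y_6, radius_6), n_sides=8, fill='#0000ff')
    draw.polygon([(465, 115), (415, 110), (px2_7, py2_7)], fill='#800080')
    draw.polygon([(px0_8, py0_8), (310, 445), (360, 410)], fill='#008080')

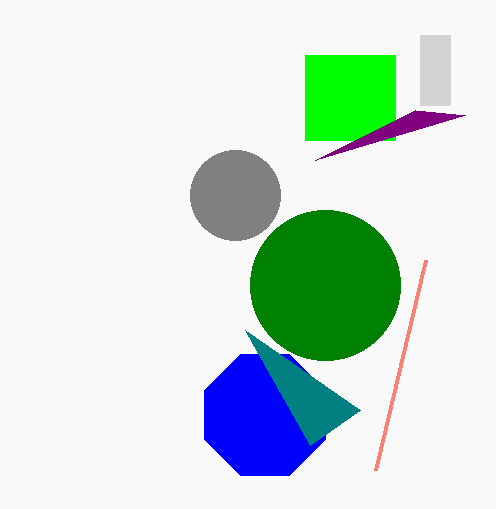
px0_1 = 305, py0_1 = 55, px1_1 = 395, py1_1 = 140, center_x_2 = 325, center_y_2 = 285, radius_2 = 75, center_x_3 = 235, center_y_3 = 195, radius_3 = 45, px0_4 = 420, py0_4 = 35, px1_4 = 450, py1_4 = 105, px1_5 = 375, py1_5 = 470, center_x_6 = 265, center_y_6 = 415, radius_6 = 65, px2_7 = 315, py2_7 = 160, px0_8 = 245, py0_8 = 330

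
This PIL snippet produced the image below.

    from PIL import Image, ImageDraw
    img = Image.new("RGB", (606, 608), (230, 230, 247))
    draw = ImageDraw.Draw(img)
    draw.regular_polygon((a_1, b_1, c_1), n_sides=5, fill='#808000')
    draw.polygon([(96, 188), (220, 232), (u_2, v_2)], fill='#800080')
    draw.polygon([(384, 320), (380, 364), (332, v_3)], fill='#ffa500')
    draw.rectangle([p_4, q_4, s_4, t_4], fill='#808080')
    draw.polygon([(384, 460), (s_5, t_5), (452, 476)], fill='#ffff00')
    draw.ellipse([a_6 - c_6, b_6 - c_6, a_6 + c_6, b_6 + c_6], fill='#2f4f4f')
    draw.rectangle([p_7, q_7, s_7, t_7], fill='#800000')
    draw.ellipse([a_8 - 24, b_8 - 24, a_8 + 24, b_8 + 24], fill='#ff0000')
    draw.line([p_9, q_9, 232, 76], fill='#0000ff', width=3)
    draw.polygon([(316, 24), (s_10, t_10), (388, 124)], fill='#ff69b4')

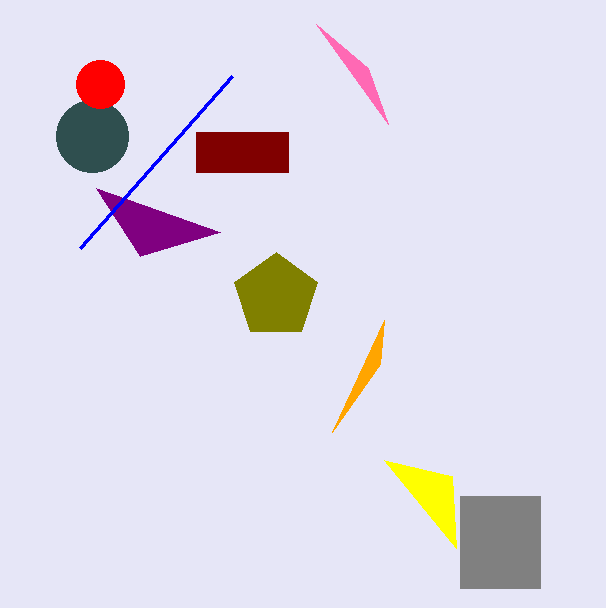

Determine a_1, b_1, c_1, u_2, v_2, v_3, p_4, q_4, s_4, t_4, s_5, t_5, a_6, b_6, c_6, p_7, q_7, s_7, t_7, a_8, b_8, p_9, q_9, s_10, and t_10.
a_1 = 276; b_1 = 296; c_1 = 44; u_2 = 140; v_2 = 256; v_3 = 432; p_4 = 460; q_4 = 496; s_4 = 540; t_4 = 588; s_5 = 456; t_5 = 548; a_6 = 92; b_6 = 136; c_6 = 36; p_7 = 196; q_7 = 132; s_7 = 288; t_7 = 172; a_8 = 100; b_8 = 84; p_9 = 80; q_9 = 248; s_10 = 368; t_10 = 68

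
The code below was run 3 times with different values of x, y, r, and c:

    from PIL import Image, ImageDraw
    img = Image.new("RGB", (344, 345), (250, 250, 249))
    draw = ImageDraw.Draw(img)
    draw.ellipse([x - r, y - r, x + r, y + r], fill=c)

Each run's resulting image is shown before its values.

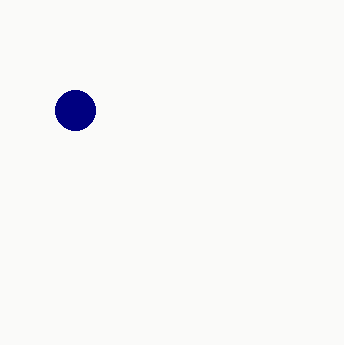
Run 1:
x = 75; y = 110; r = 20; c = 'navy'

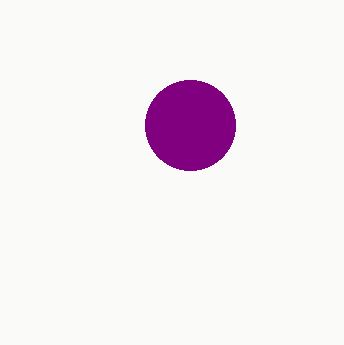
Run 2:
x = 190
y = 125
r = 45
c = 'purple'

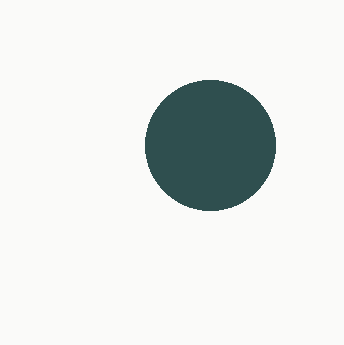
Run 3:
x = 210, y = 145, r = 65, c = 'darkslategray'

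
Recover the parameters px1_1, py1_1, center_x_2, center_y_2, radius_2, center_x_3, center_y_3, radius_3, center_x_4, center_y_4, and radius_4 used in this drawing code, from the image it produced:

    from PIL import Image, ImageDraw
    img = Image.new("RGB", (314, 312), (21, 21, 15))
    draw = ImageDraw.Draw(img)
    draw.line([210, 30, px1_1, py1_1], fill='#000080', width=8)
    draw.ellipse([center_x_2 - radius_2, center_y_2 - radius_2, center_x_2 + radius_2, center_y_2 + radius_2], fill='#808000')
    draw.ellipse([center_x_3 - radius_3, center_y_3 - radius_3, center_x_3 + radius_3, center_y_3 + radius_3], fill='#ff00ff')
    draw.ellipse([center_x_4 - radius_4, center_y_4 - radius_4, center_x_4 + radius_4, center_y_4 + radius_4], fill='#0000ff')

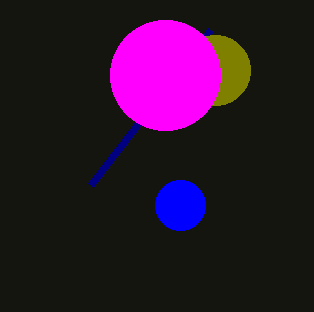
px1_1 = 90
py1_1 = 185
center_x_2 = 215
center_y_2 = 70
radius_2 = 35
center_x_3 = 165
center_y_3 = 75
radius_3 = 55
center_x_4 = 180
center_y_4 = 205
radius_4 = 25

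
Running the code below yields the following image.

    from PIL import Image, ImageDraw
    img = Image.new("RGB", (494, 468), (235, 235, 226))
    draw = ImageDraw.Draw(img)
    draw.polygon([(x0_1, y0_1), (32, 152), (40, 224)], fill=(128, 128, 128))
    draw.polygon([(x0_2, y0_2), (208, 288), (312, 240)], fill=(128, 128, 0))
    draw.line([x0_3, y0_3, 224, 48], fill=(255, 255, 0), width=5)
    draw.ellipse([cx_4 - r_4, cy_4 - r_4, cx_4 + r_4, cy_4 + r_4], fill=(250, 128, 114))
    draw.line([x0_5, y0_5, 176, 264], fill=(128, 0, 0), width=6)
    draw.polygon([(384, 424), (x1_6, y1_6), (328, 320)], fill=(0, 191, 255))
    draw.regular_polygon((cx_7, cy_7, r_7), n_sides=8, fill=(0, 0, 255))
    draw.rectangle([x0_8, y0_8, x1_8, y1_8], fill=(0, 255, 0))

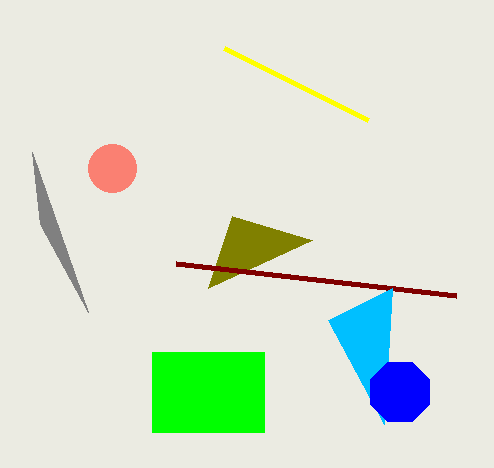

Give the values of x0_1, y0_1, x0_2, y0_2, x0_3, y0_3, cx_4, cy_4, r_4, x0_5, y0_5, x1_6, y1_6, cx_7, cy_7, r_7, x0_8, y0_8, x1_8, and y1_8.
x0_1 = 88
y0_1 = 312
x0_2 = 232
y0_2 = 216
x0_3 = 368
y0_3 = 120
cx_4 = 112
cy_4 = 168
r_4 = 24
x0_5 = 456
y0_5 = 296
x1_6 = 392
y1_6 = 288
cx_7 = 400
cy_7 = 392
r_7 = 32
x0_8 = 152
y0_8 = 352
x1_8 = 264
y1_8 = 432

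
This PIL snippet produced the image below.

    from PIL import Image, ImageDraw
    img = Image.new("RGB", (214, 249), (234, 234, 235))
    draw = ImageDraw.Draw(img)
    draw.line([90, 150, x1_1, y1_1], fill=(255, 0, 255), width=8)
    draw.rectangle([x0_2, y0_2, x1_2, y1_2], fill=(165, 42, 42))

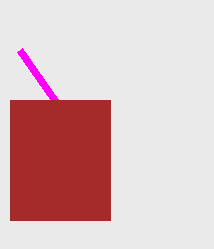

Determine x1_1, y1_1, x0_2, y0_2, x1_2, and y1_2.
x1_1 = 20
y1_1 = 50
x0_2 = 10
y0_2 = 100
x1_2 = 110
y1_2 = 220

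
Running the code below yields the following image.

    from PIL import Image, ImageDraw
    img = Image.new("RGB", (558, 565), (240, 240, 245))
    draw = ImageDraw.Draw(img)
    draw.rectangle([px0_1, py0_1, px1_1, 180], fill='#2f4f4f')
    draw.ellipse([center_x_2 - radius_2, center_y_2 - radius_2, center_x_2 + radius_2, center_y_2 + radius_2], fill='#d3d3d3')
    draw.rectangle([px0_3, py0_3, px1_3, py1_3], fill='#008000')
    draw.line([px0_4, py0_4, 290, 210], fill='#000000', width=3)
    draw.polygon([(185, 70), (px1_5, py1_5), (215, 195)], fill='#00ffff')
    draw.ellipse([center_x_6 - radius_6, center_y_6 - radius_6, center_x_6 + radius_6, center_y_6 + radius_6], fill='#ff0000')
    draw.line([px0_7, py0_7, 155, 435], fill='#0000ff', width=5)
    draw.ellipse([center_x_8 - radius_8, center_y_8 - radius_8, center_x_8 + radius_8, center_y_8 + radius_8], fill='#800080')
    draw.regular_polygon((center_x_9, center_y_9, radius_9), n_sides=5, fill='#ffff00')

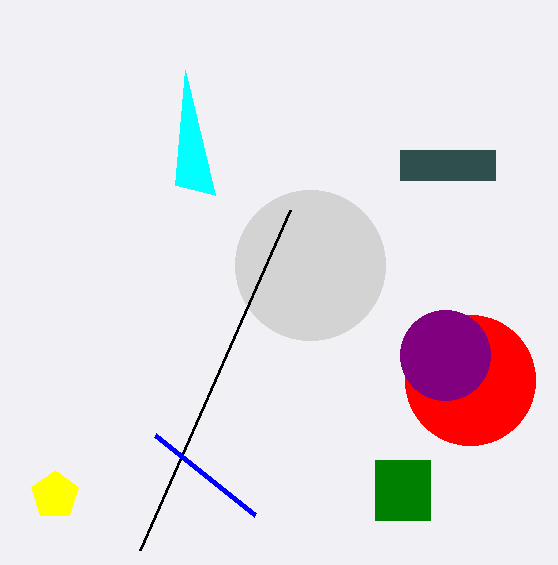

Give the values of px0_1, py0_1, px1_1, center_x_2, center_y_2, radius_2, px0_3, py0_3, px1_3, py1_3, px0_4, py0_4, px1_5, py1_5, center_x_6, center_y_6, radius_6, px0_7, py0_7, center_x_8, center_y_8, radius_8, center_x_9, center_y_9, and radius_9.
px0_1 = 400, py0_1 = 150, px1_1 = 495, center_x_2 = 310, center_y_2 = 265, radius_2 = 75, px0_3 = 375, py0_3 = 460, px1_3 = 430, py1_3 = 520, px0_4 = 140, py0_4 = 550, px1_5 = 175, py1_5 = 185, center_x_6 = 470, center_y_6 = 380, radius_6 = 65, px0_7 = 255, py0_7 = 515, center_x_8 = 445, center_y_8 = 355, radius_8 = 45, center_x_9 = 55, center_y_9 = 495, radius_9 = 25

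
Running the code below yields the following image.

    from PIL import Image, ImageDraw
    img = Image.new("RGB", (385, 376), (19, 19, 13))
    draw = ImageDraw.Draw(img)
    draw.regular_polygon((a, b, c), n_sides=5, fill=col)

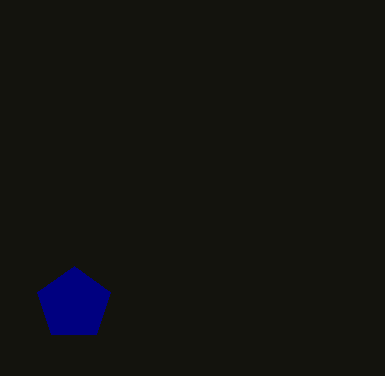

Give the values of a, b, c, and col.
a = 74, b = 304, c = 38, col = 'navy'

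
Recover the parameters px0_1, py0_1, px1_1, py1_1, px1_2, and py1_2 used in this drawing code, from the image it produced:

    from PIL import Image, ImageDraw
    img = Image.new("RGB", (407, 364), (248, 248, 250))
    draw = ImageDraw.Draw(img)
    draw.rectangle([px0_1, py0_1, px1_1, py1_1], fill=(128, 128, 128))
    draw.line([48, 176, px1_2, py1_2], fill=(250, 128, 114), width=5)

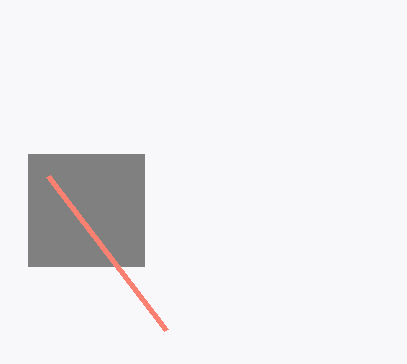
px0_1 = 28; py0_1 = 154; px1_1 = 144; py1_1 = 266; px1_2 = 166; py1_2 = 330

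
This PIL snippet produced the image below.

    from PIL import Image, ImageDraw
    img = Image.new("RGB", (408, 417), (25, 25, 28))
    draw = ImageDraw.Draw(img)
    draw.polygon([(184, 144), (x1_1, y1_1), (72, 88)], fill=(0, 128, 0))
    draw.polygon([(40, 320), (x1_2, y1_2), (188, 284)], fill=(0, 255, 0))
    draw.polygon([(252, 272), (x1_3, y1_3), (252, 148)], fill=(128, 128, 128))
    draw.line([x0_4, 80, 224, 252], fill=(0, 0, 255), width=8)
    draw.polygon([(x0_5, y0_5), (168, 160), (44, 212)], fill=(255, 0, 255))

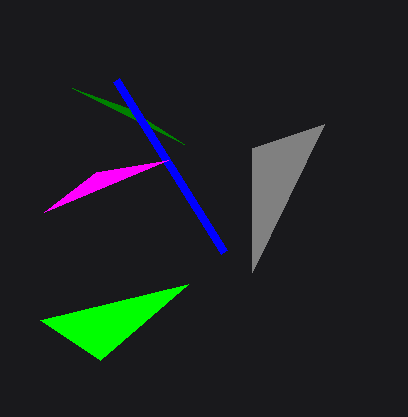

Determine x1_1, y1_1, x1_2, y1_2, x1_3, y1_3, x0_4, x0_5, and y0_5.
x1_1 = 128, y1_1 = 108, x1_2 = 100, y1_2 = 360, x1_3 = 324, y1_3 = 124, x0_4 = 116, x0_5 = 96, y0_5 = 172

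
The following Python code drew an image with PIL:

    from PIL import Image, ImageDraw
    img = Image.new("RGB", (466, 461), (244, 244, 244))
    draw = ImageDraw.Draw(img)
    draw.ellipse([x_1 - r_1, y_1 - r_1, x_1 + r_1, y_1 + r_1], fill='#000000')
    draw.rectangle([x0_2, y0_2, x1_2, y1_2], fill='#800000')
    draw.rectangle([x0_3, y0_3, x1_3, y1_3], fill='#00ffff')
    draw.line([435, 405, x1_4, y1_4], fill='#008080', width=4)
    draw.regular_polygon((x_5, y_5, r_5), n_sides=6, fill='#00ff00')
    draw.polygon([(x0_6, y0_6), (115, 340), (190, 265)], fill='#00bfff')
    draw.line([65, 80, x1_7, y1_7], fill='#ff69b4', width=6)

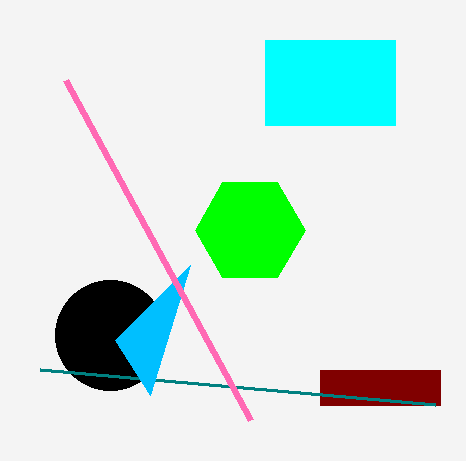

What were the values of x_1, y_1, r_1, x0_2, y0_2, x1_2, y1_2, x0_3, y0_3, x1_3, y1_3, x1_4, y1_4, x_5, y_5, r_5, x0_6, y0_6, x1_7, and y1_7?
x_1 = 110
y_1 = 335
r_1 = 55
x0_2 = 320
y0_2 = 370
x1_2 = 440
y1_2 = 405
x0_3 = 265
y0_3 = 40
x1_3 = 395
y1_3 = 125
x1_4 = 40
y1_4 = 370
x_5 = 250
y_5 = 230
r_5 = 55
x0_6 = 150
y0_6 = 395
x1_7 = 250
y1_7 = 420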